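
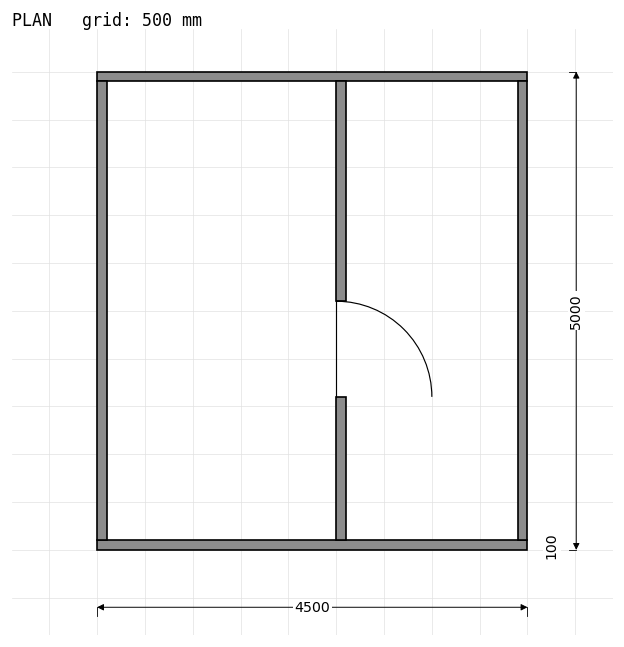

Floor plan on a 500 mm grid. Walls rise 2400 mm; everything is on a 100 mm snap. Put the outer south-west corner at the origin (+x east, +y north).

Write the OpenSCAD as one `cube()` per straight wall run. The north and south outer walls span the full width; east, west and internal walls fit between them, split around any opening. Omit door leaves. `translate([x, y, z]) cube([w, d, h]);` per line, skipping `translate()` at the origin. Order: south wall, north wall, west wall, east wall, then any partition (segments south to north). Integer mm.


cube([4500, 100, 2400]);
translate([0, 4900, 0]) cube([4500, 100, 2400]);
translate([0, 100, 0]) cube([100, 4800, 2400]);
translate([4400, 100, 0]) cube([100, 4800, 2400]);
translate([2500, 100, 0]) cube([100, 1500, 2400]);
translate([2500, 2600, 0]) cube([100, 2300, 2400]);


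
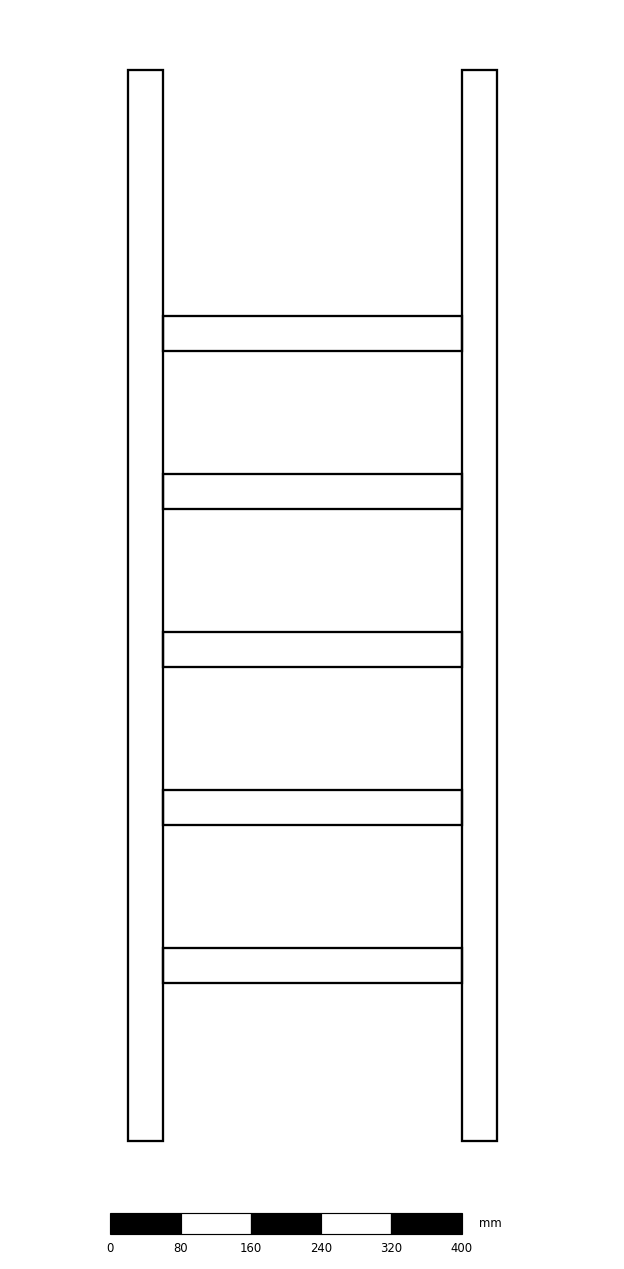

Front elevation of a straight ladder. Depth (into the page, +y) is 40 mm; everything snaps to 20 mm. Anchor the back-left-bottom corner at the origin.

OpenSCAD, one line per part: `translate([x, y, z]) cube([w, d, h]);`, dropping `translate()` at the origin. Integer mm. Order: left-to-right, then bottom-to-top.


cube([40, 40, 1220]);
translate([40, 0, 180]) cube([340, 40, 40]);
translate([40, 0, 360]) cube([340, 40, 40]);
translate([40, 0, 540]) cube([340, 40, 40]);
translate([40, 0, 720]) cube([340, 40, 40]);
translate([40, 0, 900]) cube([340, 40, 40]);
translate([380, 0, 0]) cube([40, 40, 1220]);


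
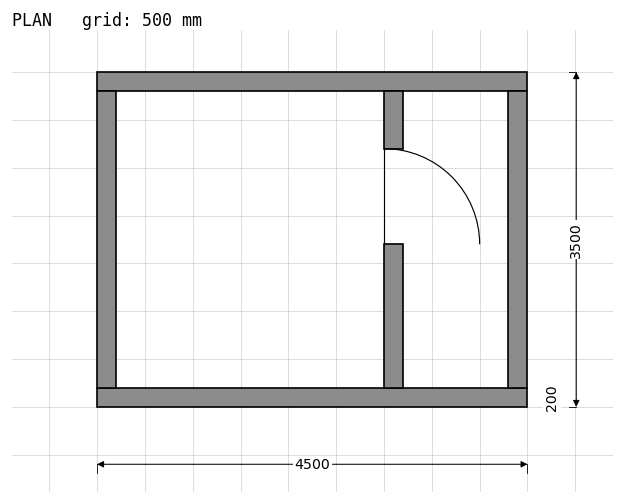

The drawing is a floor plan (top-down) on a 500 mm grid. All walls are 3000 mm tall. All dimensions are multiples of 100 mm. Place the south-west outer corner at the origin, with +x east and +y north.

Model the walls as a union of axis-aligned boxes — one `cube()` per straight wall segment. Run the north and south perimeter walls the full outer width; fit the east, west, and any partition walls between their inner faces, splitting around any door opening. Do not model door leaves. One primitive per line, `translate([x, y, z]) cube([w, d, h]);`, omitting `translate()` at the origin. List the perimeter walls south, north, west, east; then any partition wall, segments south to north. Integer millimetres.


cube([4500, 200, 3000]);
translate([0, 3300, 0]) cube([4500, 200, 3000]);
translate([0, 200, 0]) cube([200, 3100, 3000]);
translate([4300, 200, 0]) cube([200, 3100, 3000]);
translate([3000, 200, 0]) cube([200, 1500, 3000]);
translate([3000, 2700, 0]) cube([200, 600, 3000]);


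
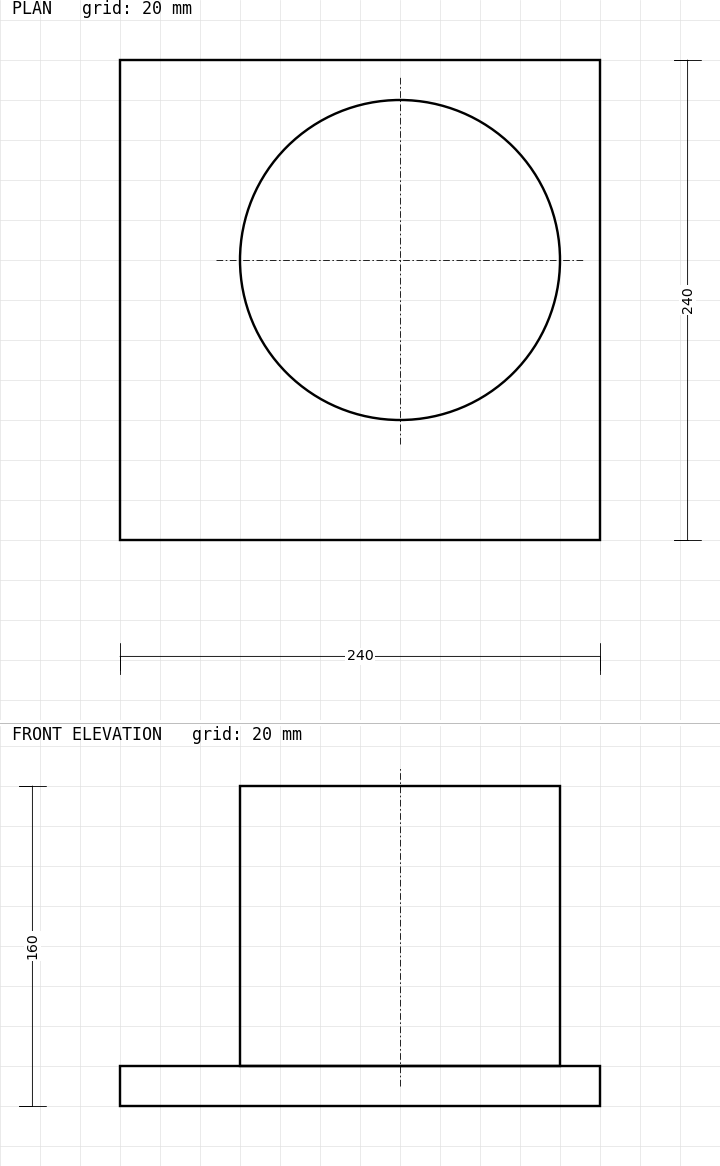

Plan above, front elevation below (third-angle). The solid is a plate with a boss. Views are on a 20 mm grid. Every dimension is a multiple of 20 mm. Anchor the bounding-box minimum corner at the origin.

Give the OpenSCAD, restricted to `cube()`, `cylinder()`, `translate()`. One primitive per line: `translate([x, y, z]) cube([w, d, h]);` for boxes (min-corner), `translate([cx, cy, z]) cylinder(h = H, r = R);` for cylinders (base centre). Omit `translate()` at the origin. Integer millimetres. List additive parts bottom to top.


cube([240, 240, 20]);
translate([140, 140, 20]) cylinder(h = 140, r = 80);


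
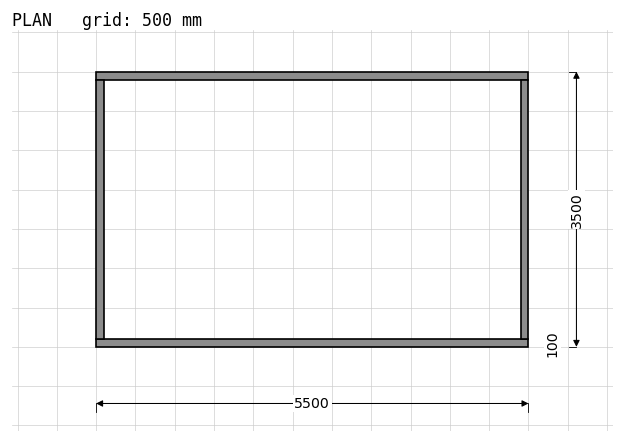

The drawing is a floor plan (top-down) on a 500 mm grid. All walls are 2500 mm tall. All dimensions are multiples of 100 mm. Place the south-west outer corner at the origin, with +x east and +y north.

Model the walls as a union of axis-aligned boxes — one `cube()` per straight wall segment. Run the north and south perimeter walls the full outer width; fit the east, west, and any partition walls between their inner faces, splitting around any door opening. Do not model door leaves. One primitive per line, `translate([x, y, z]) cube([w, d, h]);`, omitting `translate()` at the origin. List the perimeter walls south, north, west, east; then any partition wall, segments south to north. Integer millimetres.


cube([5500, 100, 2500]);
translate([0, 3400, 0]) cube([5500, 100, 2500]);
translate([0, 100, 0]) cube([100, 3300, 2500]);
translate([5400, 100, 0]) cube([100, 3300, 2500]);


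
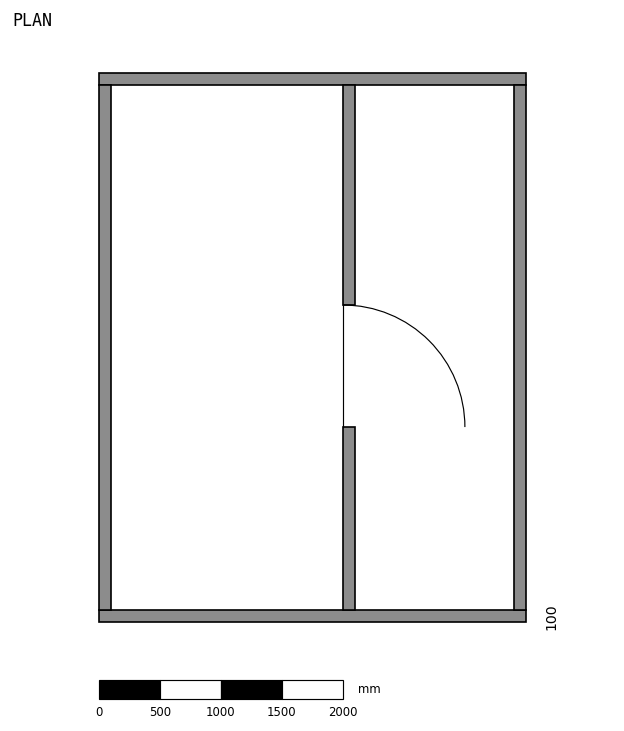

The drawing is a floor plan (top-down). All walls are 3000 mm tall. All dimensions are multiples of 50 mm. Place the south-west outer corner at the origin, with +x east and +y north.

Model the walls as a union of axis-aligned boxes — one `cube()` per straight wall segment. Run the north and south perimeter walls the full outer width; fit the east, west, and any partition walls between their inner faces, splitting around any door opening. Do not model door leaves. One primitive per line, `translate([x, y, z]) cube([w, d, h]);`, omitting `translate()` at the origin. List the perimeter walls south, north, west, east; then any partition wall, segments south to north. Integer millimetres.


cube([3500, 100, 3000]);
translate([0, 4400, 0]) cube([3500, 100, 3000]);
translate([0, 100, 0]) cube([100, 4300, 3000]);
translate([3400, 100, 0]) cube([100, 4300, 3000]);
translate([2000, 100, 0]) cube([100, 1500, 3000]);
translate([2000, 2600, 0]) cube([100, 1800, 3000]);


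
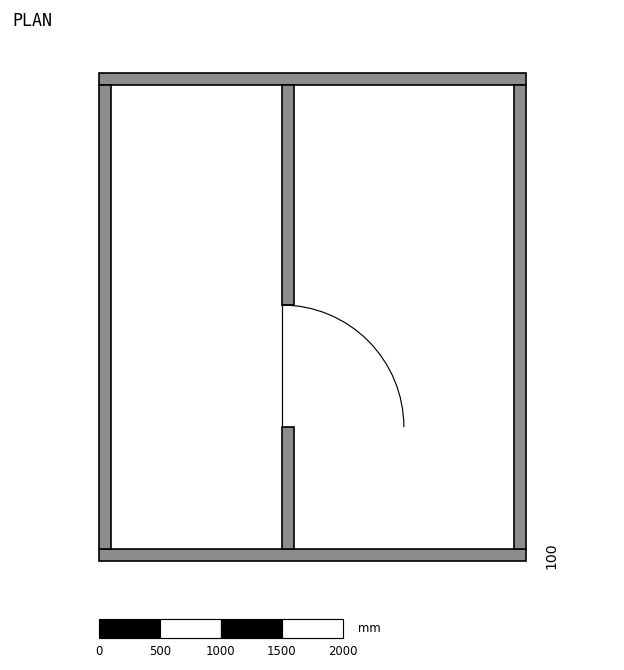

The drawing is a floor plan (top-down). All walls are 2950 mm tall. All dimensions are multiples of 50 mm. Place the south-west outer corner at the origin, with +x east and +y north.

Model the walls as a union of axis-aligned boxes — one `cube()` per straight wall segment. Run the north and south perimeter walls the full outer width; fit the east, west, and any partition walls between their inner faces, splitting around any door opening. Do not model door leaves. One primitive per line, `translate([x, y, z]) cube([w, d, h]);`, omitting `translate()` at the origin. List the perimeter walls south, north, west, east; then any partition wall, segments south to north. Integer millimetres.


cube([3500, 100, 2950]);
translate([0, 3900, 0]) cube([3500, 100, 2950]);
translate([0, 100, 0]) cube([100, 3800, 2950]);
translate([3400, 100, 0]) cube([100, 3800, 2950]);
translate([1500, 100, 0]) cube([100, 1000, 2950]);
translate([1500, 2100, 0]) cube([100, 1800, 2950]);


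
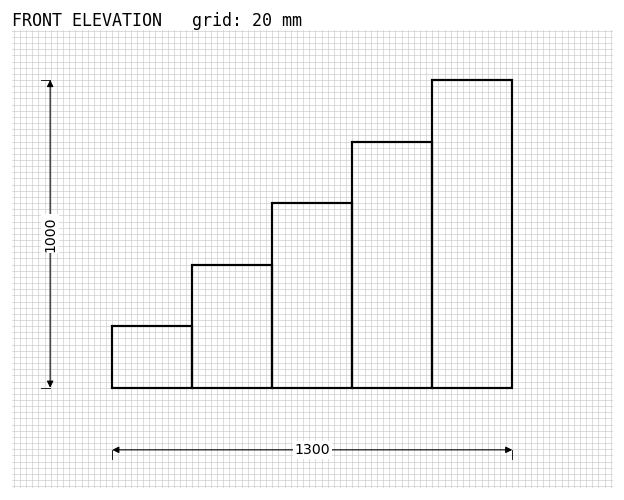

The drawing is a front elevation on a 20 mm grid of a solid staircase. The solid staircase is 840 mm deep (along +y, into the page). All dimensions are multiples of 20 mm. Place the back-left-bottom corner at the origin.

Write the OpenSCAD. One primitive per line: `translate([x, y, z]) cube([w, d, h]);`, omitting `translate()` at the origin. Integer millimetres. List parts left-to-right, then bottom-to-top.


cube([260, 840, 200]);
translate([260, 0, 0]) cube([260, 840, 400]);
translate([520, 0, 0]) cube([260, 840, 600]);
translate([780, 0, 0]) cube([260, 840, 800]);
translate([1040, 0, 0]) cube([260, 840, 1000]);


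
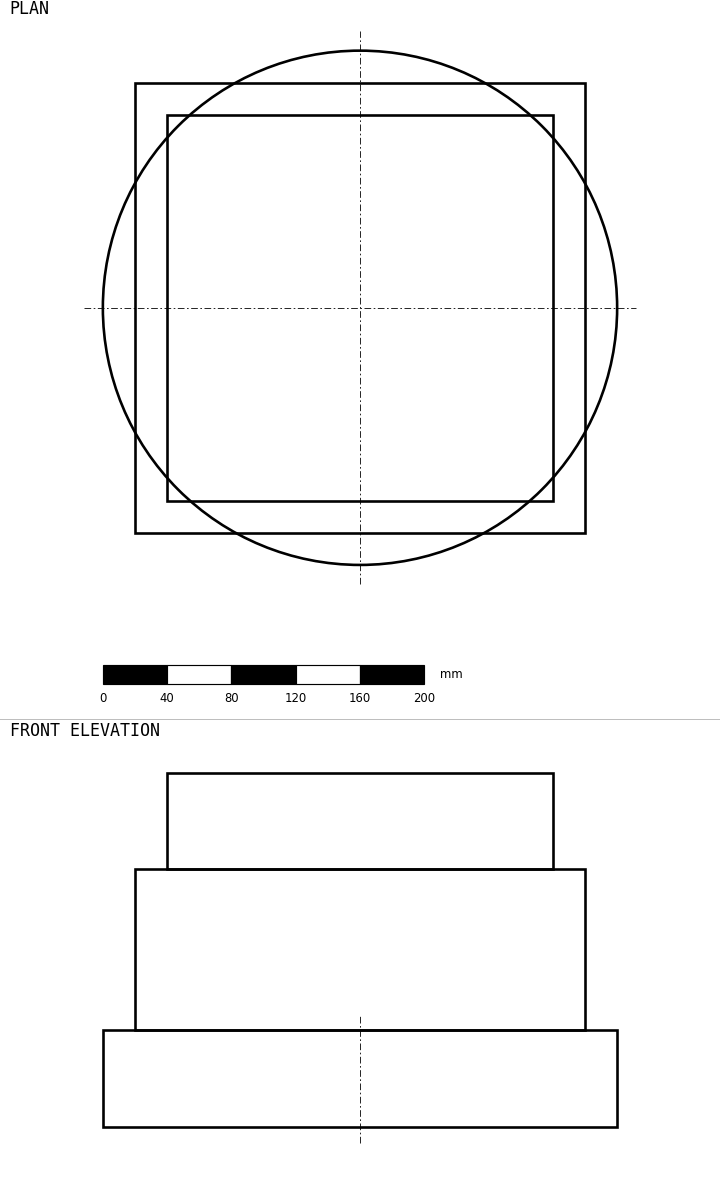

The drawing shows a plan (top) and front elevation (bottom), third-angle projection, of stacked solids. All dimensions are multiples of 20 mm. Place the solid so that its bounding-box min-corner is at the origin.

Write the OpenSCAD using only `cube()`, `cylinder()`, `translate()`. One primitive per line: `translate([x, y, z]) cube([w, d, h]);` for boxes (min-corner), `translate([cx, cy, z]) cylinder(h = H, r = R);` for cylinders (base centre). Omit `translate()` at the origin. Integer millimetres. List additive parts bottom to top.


translate([160, 160, 0]) cylinder(h = 60, r = 160);
translate([20, 20, 60]) cube([280, 280, 100]);
translate([40, 40, 160]) cube([240, 240, 60]);


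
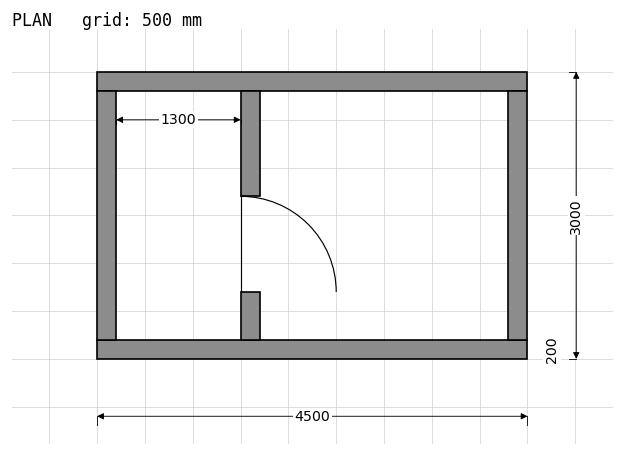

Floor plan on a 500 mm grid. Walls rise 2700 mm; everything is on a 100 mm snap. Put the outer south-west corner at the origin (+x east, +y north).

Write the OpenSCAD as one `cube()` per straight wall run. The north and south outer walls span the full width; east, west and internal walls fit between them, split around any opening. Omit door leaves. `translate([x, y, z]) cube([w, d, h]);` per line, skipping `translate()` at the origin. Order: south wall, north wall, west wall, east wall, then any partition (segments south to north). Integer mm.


cube([4500, 200, 2700]);
translate([0, 2800, 0]) cube([4500, 200, 2700]);
translate([0, 200, 0]) cube([200, 2600, 2700]);
translate([4300, 200, 0]) cube([200, 2600, 2700]);
translate([1500, 200, 0]) cube([200, 500, 2700]);
translate([1500, 1700, 0]) cube([200, 1100, 2700]);


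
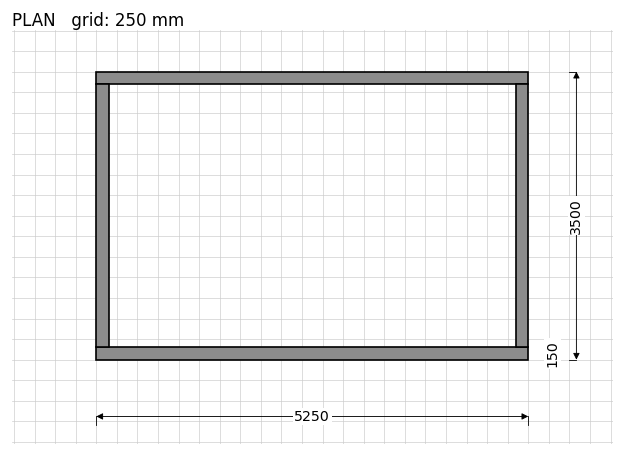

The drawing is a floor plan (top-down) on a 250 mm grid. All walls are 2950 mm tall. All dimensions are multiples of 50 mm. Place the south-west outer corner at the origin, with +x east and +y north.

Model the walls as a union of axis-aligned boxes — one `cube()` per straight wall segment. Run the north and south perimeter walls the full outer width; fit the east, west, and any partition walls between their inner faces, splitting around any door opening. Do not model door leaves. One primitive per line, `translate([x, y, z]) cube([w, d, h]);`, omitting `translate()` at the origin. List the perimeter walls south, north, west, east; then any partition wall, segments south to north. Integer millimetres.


cube([5250, 150, 2950]);
translate([0, 3350, 0]) cube([5250, 150, 2950]);
translate([0, 150, 0]) cube([150, 3200, 2950]);
translate([5100, 150, 0]) cube([150, 3200, 2950]);


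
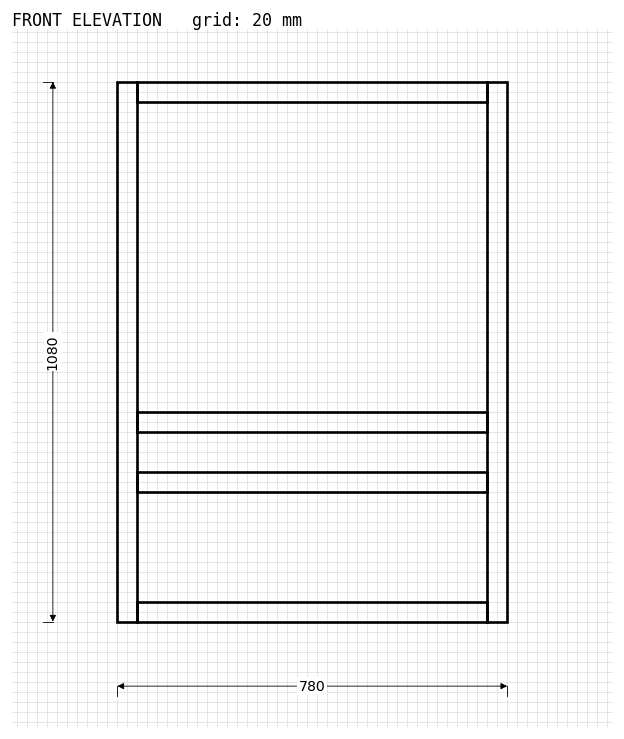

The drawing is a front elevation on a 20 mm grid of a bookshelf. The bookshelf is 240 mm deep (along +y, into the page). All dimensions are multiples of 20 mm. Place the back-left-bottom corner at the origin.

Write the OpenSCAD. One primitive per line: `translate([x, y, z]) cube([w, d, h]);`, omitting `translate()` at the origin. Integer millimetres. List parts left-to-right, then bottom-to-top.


cube([40, 240, 1080]);
translate([40, 0, 0]) cube([700, 240, 40]);
translate([40, 0, 260]) cube([700, 240, 40]);
translate([40, 0, 380]) cube([700, 240, 40]);
translate([40, 0, 1040]) cube([700, 240, 40]);
translate([740, 0, 0]) cube([40, 240, 1080]);


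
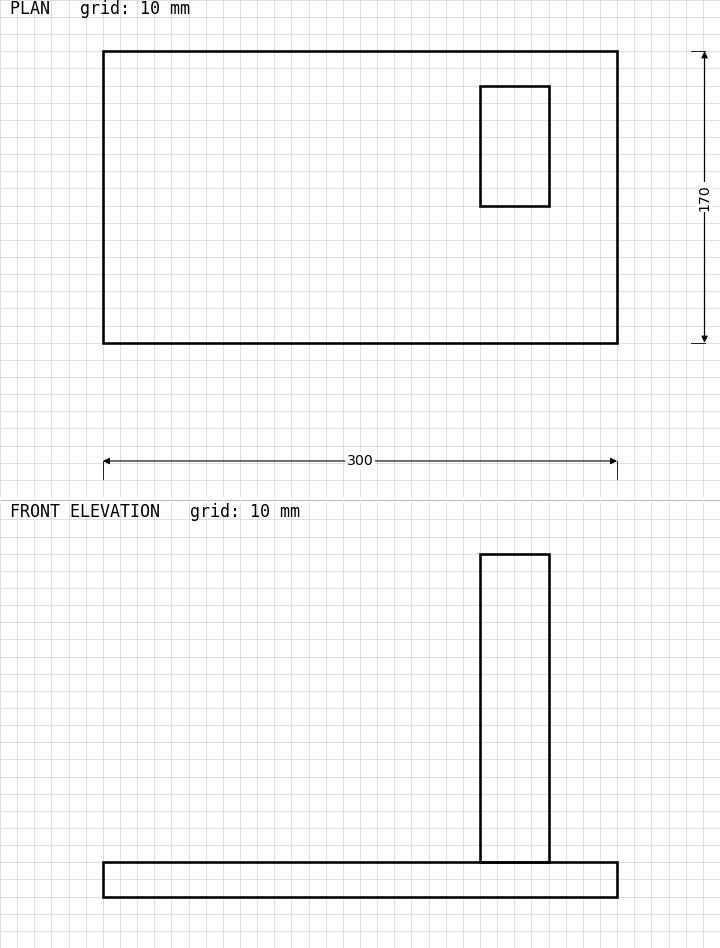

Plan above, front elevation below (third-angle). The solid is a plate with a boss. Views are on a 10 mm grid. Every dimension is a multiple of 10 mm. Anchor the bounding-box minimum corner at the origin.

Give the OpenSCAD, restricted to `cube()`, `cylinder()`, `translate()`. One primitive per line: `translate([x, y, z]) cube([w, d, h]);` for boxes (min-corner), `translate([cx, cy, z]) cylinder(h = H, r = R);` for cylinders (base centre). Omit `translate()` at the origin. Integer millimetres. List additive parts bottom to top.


cube([300, 170, 20]);
translate([220, 80, 20]) cube([40, 70, 180]);


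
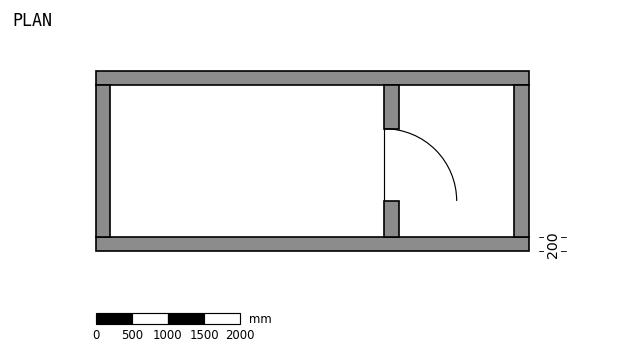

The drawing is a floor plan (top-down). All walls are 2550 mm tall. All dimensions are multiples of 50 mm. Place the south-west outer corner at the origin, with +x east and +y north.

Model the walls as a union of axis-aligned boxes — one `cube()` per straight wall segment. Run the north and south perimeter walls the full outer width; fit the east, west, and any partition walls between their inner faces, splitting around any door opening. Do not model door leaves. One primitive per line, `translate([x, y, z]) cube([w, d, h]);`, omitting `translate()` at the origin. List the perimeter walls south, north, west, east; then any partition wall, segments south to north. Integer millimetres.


cube([6000, 200, 2550]);
translate([0, 2300, 0]) cube([6000, 200, 2550]);
translate([0, 200, 0]) cube([200, 2100, 2550]);
translate([5800, 200, 0]) cube([200, 2100, 2550]);
translate([4000, 200, 0]) cube([200, 500, 2550]);
translate([4000, 1700, 0]) cube([200, 600, 2550]);


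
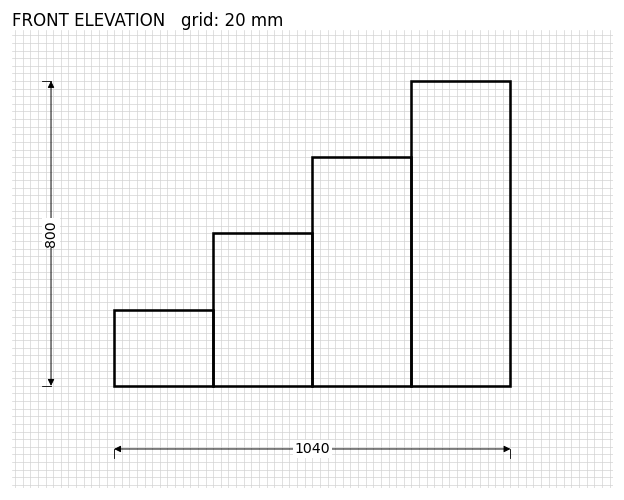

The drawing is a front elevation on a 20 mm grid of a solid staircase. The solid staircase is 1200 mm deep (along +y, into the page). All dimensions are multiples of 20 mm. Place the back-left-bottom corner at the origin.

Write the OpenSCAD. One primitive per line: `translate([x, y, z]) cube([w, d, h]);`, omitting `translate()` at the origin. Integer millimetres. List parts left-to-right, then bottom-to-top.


cube([260, 1200, 200]);
translate([260, 0, 0]) cube([260, 1200, 400]);
translate([520, 0, 0]) cube([260, 1200, 600]);
translate([780, 0, 0]) cube([260, 1200, 800]);


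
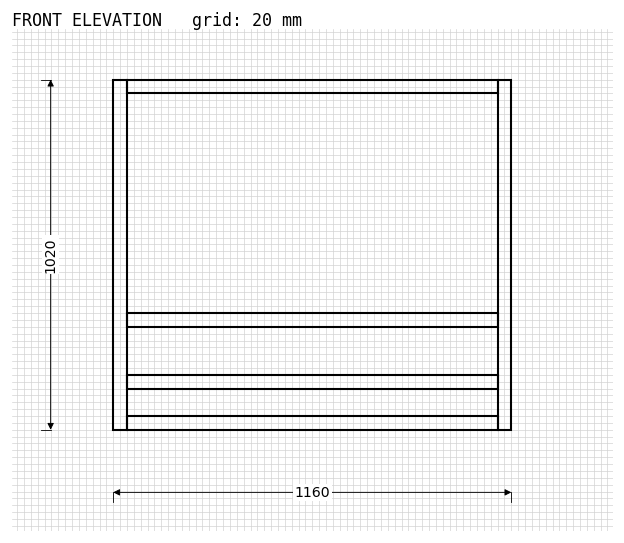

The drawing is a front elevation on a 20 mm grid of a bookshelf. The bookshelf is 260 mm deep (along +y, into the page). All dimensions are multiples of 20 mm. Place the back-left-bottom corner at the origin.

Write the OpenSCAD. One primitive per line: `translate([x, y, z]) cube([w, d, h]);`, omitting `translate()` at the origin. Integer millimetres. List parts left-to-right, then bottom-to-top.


cube([40, 260, 1020]);
translate([40, 0, 0]) cube([1080, 260, 40]);
translate([40, 0, 120]) cube([1080, 260, 40]);
translate([40, 0, 300]) cube([1080, 260, 40]);
translate([40, 0, 980]) cube([1080, 260, 40]);
translate([1120, 0, 0]) cube([40, 260, 1020]);


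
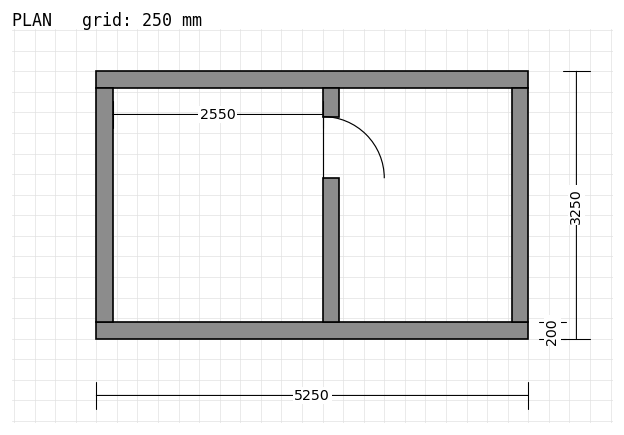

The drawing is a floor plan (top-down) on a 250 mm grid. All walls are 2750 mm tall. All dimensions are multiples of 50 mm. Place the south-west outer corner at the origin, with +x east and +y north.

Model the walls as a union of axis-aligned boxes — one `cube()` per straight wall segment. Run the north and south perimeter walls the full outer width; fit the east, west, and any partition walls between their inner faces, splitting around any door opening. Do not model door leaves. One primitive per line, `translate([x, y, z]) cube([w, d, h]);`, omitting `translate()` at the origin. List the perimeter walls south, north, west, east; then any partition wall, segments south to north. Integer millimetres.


cube([5250, 200, 2750]);
translate([0, 3050, 0]) cube([5250, 200, 2750]);
translate([0, 200, 0]) cube([200, 2850, 2750]);
translate([5050, 200, 0]) cube([200, 2850, 2750]);
translate([2750, 200, 0]) cube([200, 1750, 2750]);
translate([2750, 2700, 0]) cube([200, 350, 2750]);


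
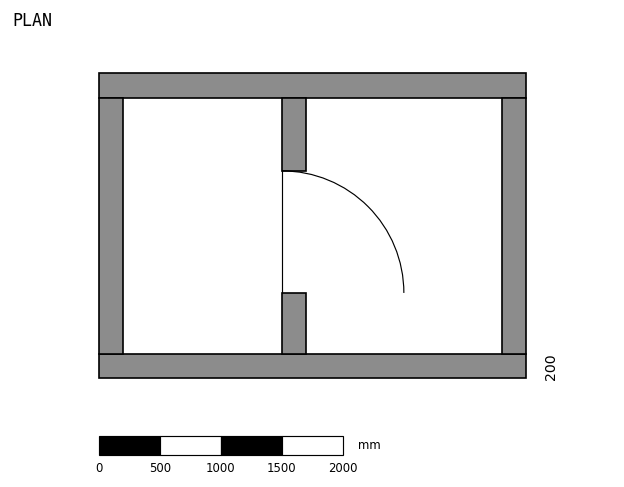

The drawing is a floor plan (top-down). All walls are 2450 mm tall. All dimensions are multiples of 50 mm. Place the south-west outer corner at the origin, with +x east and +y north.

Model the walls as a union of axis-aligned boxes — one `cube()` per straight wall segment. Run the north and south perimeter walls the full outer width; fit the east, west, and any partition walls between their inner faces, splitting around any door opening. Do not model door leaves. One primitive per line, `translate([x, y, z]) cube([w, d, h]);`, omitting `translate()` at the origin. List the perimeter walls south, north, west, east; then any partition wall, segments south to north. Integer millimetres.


cube([3500, 200, 2450]);
translate([0, 2300, 0]) cube([3500, 200, 2450]);
translate([0, 200, 0]) cube([200, 2100, 2450]);
translate([3300, 200, 0]) cube([200, 2100, 2450]);
translate([1500, 200, 0]) cube([200, 500, 2450]);
translate([1500, 1700, 0]) cube([200, 600, 2450]);


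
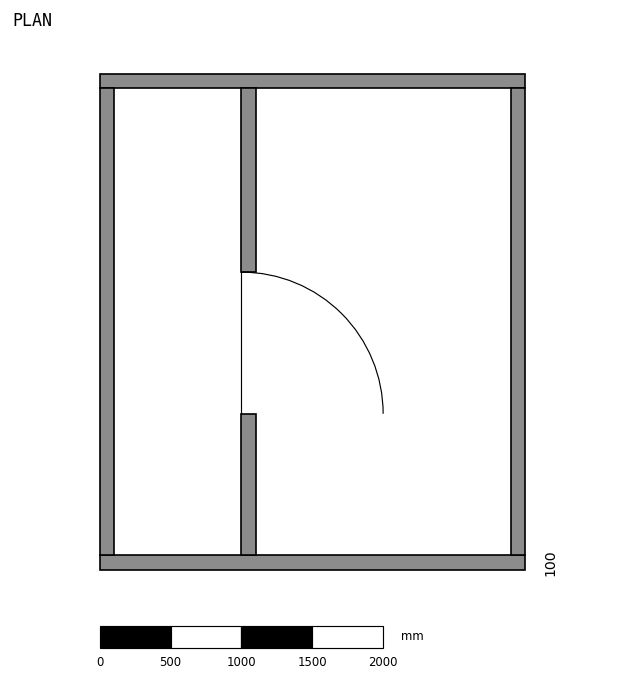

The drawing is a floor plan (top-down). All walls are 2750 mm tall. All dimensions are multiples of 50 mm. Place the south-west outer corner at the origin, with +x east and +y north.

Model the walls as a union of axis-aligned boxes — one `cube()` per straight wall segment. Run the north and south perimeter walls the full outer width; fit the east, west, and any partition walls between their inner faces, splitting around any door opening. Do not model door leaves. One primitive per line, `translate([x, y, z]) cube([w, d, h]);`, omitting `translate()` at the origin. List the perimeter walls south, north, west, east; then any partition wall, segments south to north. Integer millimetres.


cube([3000, 100, 2750]);
translate([0, 3400, 0]) cube([3000, 100, 2750]);
translate([0, 100, 0]) cube([100, 3300, 2750]);
translate([2900, 100, 0]) cube([100, 3300, 2750]);
translate([1000, 100, 0]) cube([100, 1000, 2750]);
translate([1000, 2100, 0]) cube([100, 1300, 2750]);


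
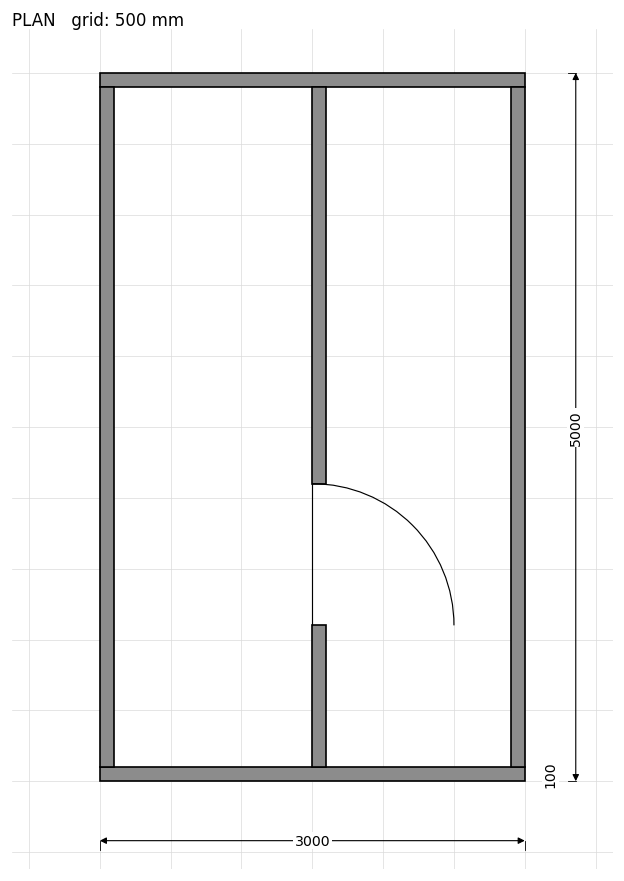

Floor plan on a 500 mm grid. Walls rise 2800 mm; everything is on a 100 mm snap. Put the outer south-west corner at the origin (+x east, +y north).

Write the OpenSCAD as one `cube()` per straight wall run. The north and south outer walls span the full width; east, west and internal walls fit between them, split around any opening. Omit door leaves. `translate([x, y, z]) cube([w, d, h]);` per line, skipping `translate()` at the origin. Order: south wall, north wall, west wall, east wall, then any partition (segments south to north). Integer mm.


cube([3000, 100, 2800]);
translate([0, 4900, 0]) cube([3000, 100, 2800]);
translate([0, 100, 0]) cube([100, 4800, 2800]);
translate([2900, 100, 0]) cube([100, 4800, 2800]);
translate([1500, 100, 0]) cube([100, 1000, 2800]);
translate([1500, 2100, 0]) cube([100, 2800, 2800]);


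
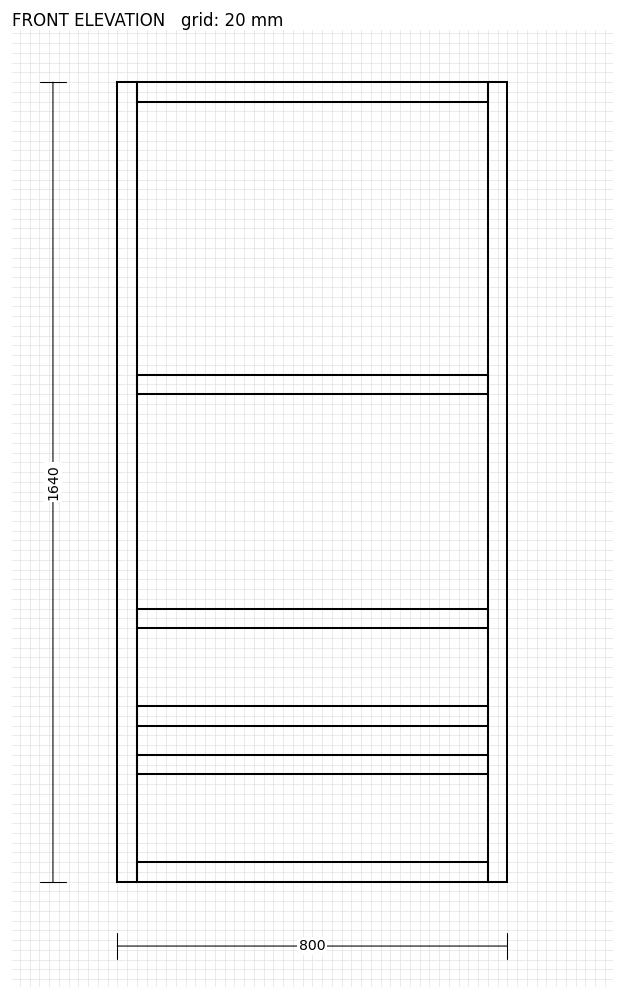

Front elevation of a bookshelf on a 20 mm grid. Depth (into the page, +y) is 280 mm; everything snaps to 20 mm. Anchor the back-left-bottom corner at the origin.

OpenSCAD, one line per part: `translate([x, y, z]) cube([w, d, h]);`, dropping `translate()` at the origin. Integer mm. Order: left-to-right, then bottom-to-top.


cube([40, 280, 1640]);
translate([40, 0, 0]) cube([720, 280, 40]);
translate([40, 0, 220]) cube([720, 280, 40]);
translate([40, 0, 320]) cube([720, 280, 40]);
translate([40, 0, 520]) cube([720, 280, 40]);
translate([40, 0, 1000]) cube([720, 280, 40]);
translate([40, 0, 1600]) cube([720, 280, 40]);
translate([760, 0, 0]) cube([40, 280, 1640]);


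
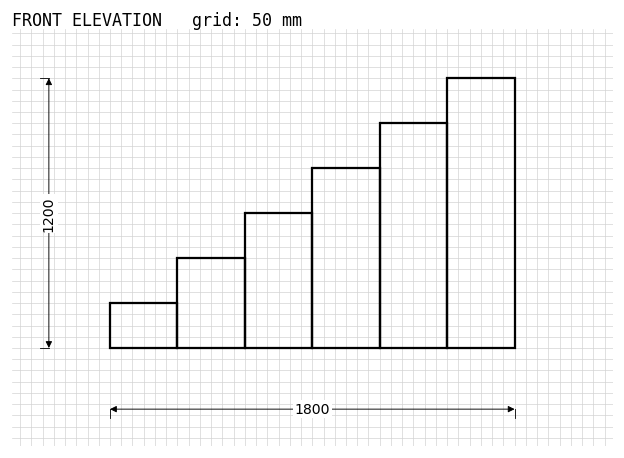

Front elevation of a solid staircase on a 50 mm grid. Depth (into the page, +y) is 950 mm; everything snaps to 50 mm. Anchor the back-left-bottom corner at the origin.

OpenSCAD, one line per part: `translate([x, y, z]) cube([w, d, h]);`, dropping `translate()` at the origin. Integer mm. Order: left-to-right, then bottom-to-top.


cube([300, 950, 200]);
translate([300, 0, 0]) cube([300, 950, 400]);
translate([600, 0, 0]) cube([300, 950, 600]);
translate([900, 0, 0]) cube([300, 950, 800]);
translate([1200, 0, 0]) cube([300, 950, 1000]);
translate([1500, 0, 0]) cube([300, 950, 1200]);


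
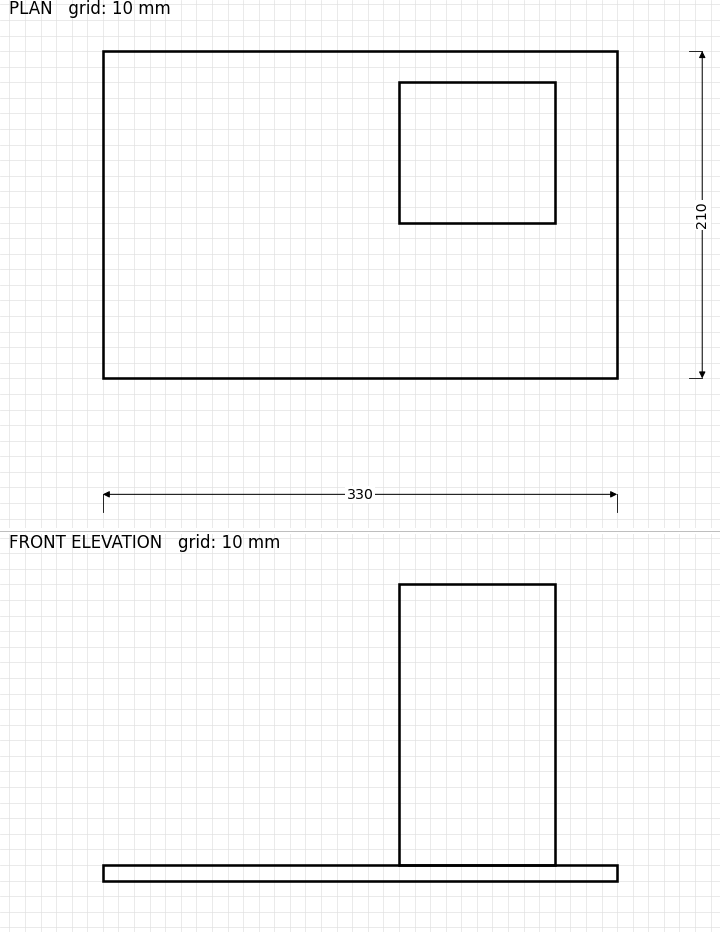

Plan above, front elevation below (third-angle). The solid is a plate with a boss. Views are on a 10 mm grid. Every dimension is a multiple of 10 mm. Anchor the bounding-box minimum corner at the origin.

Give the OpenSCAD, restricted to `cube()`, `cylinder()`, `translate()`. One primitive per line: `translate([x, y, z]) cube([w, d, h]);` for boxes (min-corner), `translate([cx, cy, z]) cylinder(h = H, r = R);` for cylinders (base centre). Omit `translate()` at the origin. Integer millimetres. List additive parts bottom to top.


cube([330, 210, 10]);
translate([190, 100, 10]) cube([100, 90, 180]);


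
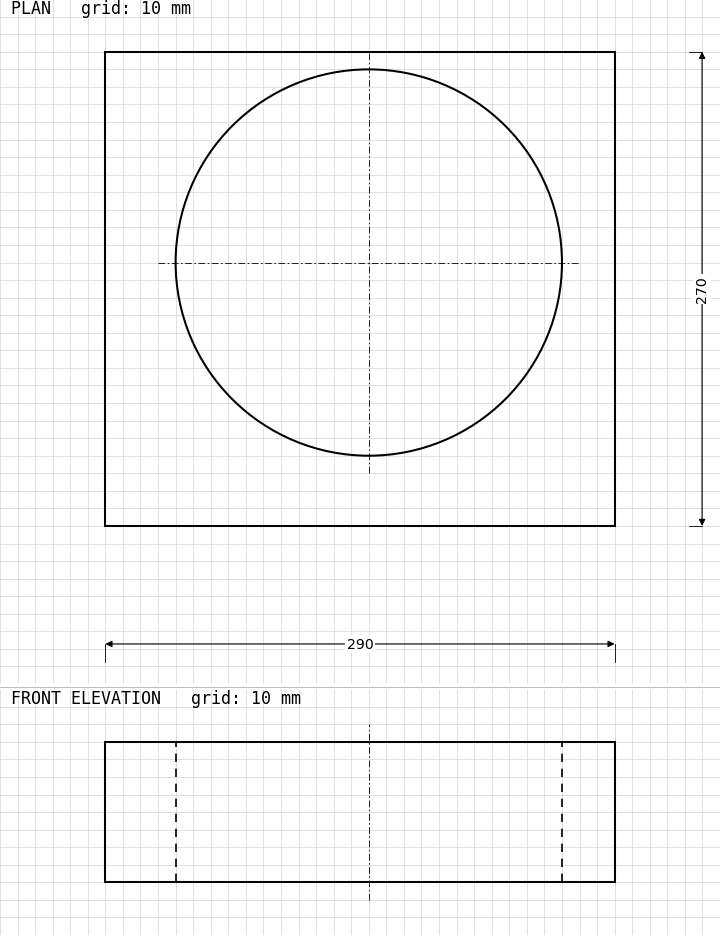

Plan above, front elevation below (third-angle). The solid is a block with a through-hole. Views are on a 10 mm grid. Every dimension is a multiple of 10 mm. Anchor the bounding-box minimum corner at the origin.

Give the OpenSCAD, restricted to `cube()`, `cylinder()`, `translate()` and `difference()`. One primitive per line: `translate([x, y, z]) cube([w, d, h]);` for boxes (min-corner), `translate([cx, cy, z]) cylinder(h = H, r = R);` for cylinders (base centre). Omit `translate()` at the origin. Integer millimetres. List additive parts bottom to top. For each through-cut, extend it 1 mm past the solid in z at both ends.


difference() {
  cube([290, 270, 80]);
  translate([150, 150, -1]) cylinder(h = 82, r = 110);
}


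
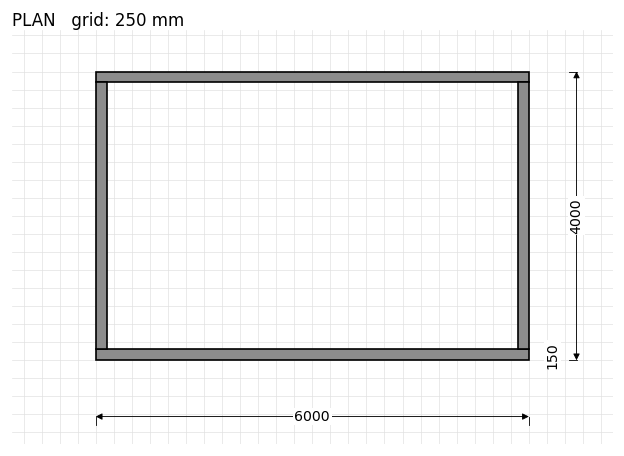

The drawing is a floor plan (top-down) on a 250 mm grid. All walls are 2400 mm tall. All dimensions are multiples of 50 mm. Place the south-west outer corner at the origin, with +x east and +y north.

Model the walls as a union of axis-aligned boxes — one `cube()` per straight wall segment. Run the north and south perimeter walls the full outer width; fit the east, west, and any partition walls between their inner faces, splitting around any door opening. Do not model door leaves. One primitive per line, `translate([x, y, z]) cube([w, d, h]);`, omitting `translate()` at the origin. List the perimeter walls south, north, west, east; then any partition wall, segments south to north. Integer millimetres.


cube([6000, 150, 2400]);
translate([0, 3850, 0]) cube([6000, 150, 2400]);
translate([0, 150, 0]) cube([150, 3700, 2400]);
translate([5850, 150, 0]) cube([150, 3700, 2400]);


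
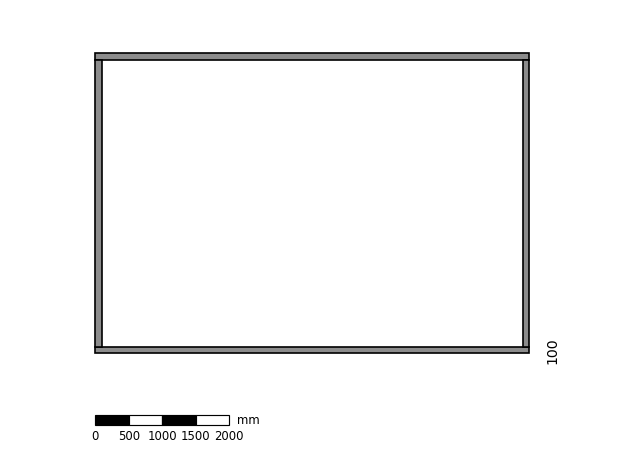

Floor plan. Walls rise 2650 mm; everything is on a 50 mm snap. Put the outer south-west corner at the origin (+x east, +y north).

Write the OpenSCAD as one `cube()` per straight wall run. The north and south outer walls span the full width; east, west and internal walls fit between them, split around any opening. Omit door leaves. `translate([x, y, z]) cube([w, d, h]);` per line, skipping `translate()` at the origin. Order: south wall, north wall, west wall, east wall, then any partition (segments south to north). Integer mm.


cube([6500, 100, 2650]);
translate([0, 4400, 0]) cube([6500, 100, 2650]);
translate([0, 100, 0]) cube([100, 4300, 2650]);
translate([6400, 100, 0]) cube([100, 4300, 2650]);


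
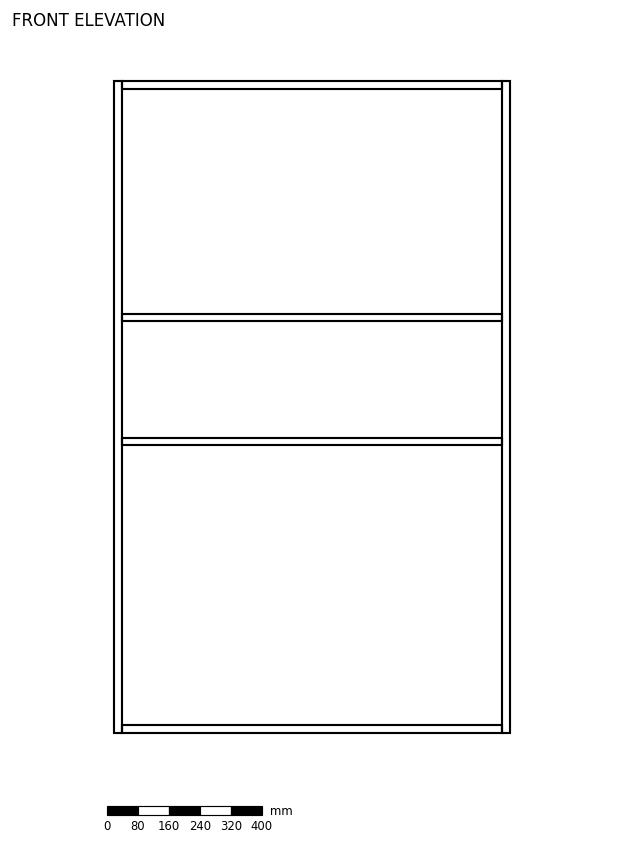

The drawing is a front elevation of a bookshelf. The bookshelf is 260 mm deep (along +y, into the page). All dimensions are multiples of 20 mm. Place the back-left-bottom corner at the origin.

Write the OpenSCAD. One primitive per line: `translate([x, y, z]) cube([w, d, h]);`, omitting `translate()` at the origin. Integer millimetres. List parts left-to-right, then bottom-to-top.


cube([20, 260, 1680]);
translate([20, 0, 0]) cube([980, 260, 20]);
translate([20, 0, 740]) cube([980, 260, 20]);
translate([20, 0, 1060]) cube([980, 260, 20]);
translate([20, 0, 1660]) cube([980, 260, 20]);
translate([1000, 0, 0]) cube([20, 260, 1680]);


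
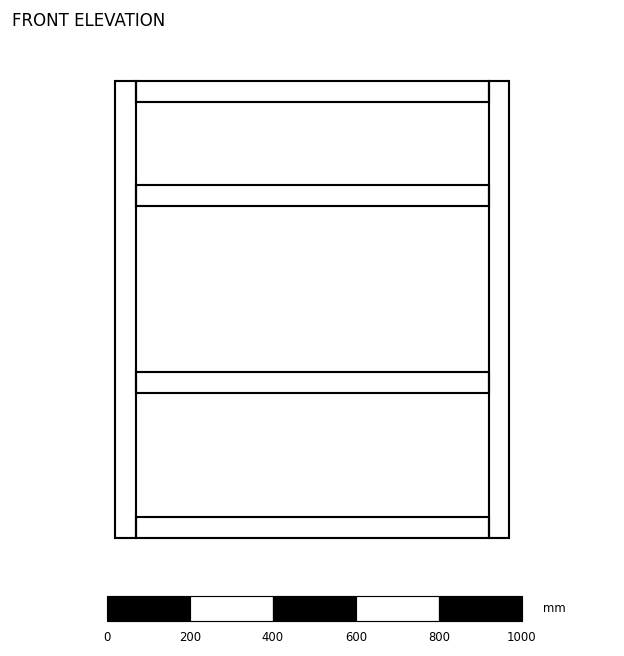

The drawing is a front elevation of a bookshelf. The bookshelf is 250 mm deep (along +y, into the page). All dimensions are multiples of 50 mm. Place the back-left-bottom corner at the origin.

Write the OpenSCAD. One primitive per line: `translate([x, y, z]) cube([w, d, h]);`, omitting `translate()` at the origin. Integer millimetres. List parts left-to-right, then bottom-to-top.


cube([50, 250, 1100]);
translate([50, 0, 0]) cube([850, 250, 50]);
translate([50, 0, 350]) cube([850, 250, 50]);
translate([50, 0, 800]) cube([850, 250, 50]);
translate([50, 0, 1050]) cube([850, 250, 50]);
translate([900, 0, 0]) cube([50, 250, 1100]);


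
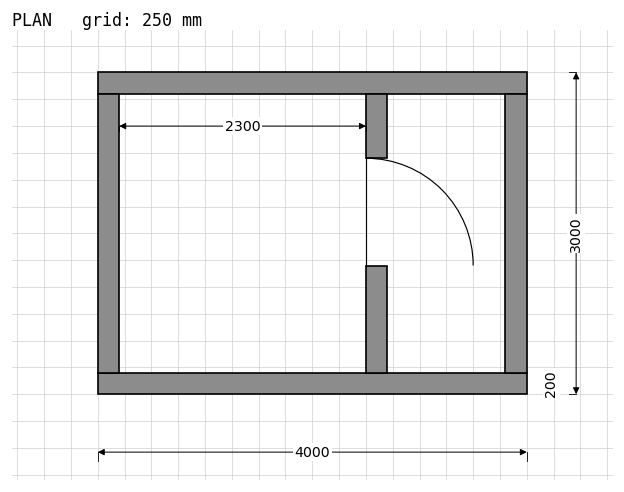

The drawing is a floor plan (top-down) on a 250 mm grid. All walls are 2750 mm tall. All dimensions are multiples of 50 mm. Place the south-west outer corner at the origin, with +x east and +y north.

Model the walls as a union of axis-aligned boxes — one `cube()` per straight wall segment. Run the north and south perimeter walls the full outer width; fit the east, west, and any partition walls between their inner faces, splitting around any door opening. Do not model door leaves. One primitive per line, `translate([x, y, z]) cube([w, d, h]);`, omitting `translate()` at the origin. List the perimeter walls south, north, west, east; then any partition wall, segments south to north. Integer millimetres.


cube([4000, 200, 2750]);
translate([0, 2800, 0]) cube([4000, 200, 2750]);
translate([0, 200, 0]) cube([200, 2600, 2750]);
translate([3800, 200, 0]) cube([200, 2600, 2750]);
translate([2500, 200, 0]) cube([200, 1000, 2750]);
translate([2500, 2200, 0]) cube([200, 600, 2750]);


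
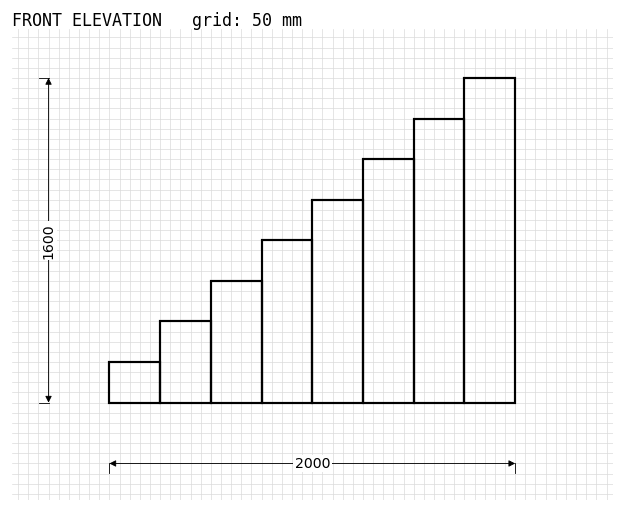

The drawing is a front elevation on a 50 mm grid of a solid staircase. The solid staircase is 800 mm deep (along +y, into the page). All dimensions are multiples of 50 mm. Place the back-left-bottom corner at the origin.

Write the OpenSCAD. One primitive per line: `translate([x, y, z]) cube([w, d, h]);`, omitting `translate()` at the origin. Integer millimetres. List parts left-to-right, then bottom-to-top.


cube([250, 800, 200]);
translate([250, 0, 0]) cube([250, 800, 400]);
translate([500, 0, 0]) cube([250, 800, 600]);
translate([750, 0, 0]) cube([250, 800, 800]);
translate([1000, 0, 0]) cube([250, 800, 1000]);
translate([1250, 0, 0]) cube([250, 800, 1200]);
translate([1500, 0, 0]) cube([250, 800, 1400]);
translate([1750, 0, 0]) cube([250, 800, 1600]);


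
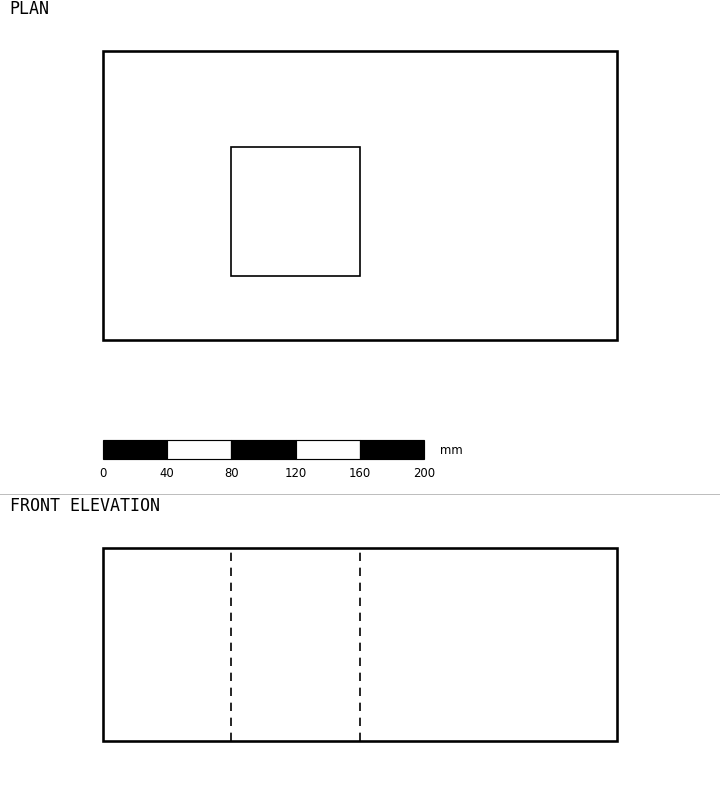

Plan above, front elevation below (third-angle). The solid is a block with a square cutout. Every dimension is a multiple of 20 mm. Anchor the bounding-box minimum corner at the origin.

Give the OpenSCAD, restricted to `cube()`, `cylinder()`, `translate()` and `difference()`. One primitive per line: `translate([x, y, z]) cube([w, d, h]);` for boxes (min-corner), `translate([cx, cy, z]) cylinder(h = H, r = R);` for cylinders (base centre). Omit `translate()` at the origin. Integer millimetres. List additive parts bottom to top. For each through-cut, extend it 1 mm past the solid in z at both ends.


difference() {
  cube([320, 180, 120]);
  translate([80, 40, -1]) cube([80, 80, 122]);
}


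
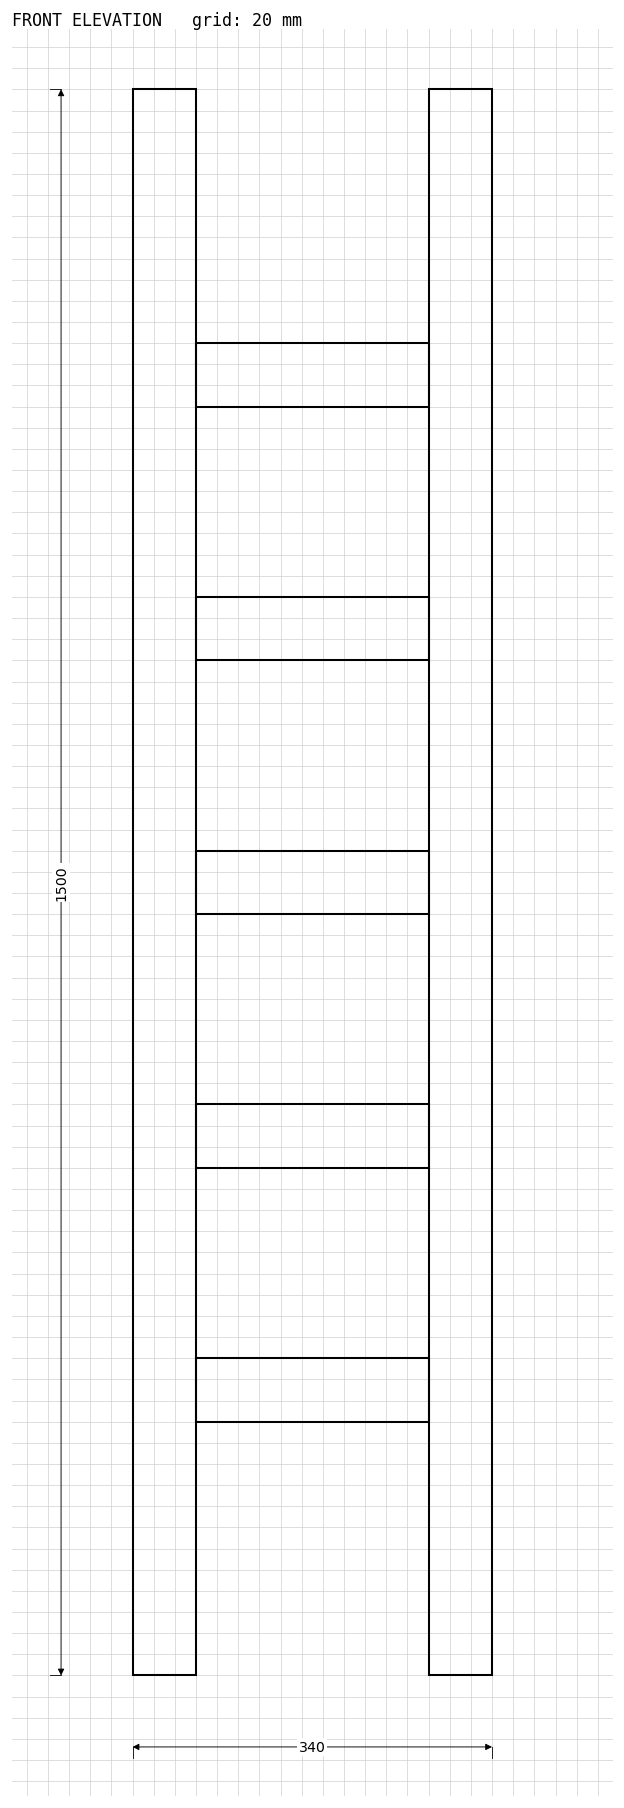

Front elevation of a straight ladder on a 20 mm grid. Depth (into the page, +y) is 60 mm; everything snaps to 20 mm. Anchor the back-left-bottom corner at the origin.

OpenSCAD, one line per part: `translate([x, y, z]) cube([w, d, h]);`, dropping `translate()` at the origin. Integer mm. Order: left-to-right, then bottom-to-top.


cube([60, 60, 1500]);
translate([60, 0, 240]) cube([220, 60, 60]);
translate([60, 0, 480]) cube([220, 60, 60]);
translate([60, 0, 720]) cube([220, 60, 60]);
translate([60, 0, 960]) cube([220, 60, 60]);
translate([60, 0, 1200]) cube([220, 60, 60]);
translate([280, 0, 0]) cube([60, 60, 1500]);


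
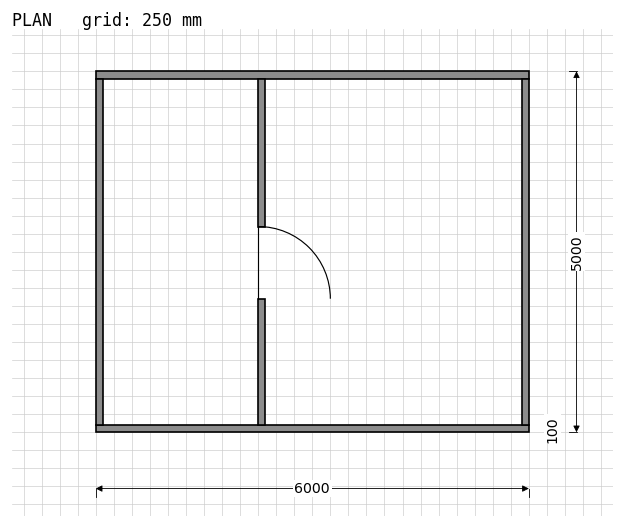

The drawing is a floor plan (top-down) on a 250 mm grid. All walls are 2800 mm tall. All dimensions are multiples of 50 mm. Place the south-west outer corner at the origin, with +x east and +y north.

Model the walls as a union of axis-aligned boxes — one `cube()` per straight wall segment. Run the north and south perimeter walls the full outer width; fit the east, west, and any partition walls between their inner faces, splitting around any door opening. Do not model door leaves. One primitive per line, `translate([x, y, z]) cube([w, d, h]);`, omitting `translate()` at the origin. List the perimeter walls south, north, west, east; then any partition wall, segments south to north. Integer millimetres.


cube([6000, 100, 2800]);
translate([0, 4900, 0]) cube([6000, 100, 2800]);
translate([0, 100, 0]) cube([100, 4800, 2800]);
translate([5900, 100, 0]) cube([100, 4800, 2800]);
translate([2250, 100, 0]) cube([100, 1750, 2800]);
translate([2250, 2850, 0]) cube([100, 2050, 2800]);


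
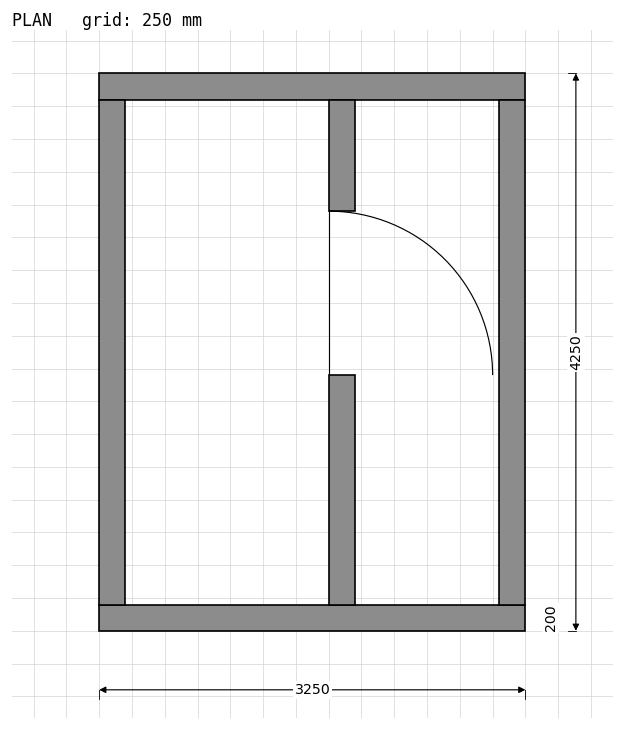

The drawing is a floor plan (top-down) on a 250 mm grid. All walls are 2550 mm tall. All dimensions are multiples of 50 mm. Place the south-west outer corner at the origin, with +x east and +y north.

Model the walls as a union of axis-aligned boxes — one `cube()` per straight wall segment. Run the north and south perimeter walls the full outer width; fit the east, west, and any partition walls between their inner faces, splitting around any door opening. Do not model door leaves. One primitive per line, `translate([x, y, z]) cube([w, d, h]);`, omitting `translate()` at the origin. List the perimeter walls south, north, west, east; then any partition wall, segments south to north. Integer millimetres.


cube([3250, 200, 2550]);
translate([0, 4050, 0]) cube([3250, 200, 2550]);
translate([0, 200, 0]) cube([200, 3850, 2550]);
translate([3050, 200, 0]) cube([200, 3850, 2550]);
translate([1750, 200, 0]) cube([200, 1750, 2550]);
translate([1750, 3200, 0]) cube([200, 850, 2550]);


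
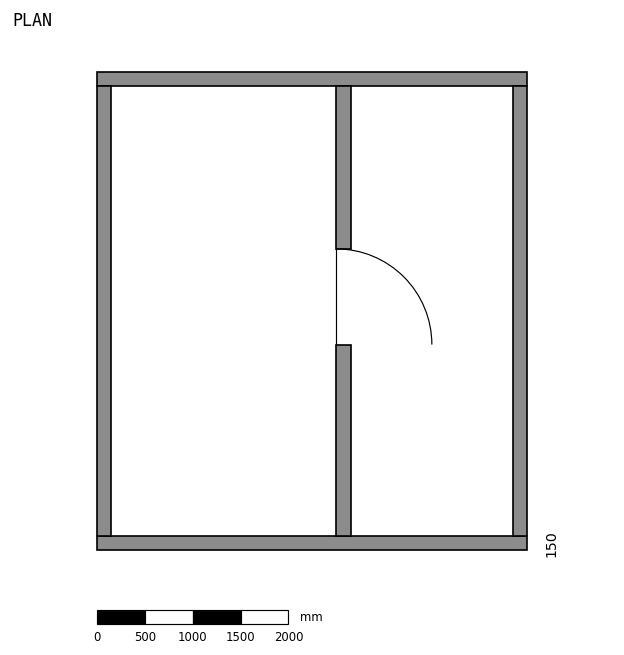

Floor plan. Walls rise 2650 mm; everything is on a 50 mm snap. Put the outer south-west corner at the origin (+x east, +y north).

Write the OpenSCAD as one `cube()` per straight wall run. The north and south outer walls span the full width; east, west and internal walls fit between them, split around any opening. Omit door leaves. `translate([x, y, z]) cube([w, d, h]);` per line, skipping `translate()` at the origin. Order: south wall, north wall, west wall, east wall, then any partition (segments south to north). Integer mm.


cube([4500, 150, 2650]);
translate([0, 4850, 0]) cube([4500, 150, 2650]);
translate([0, 150, 0]) cube([150, 4700, 2650]);
translate([4350, 150, 0]) cube([150, 4700, 2650]);
translate([2500, 150, 0]) cube([150, 2000, 2650]);
translate([2500, 3150, 0]) cube([150, 1700, 2650]);


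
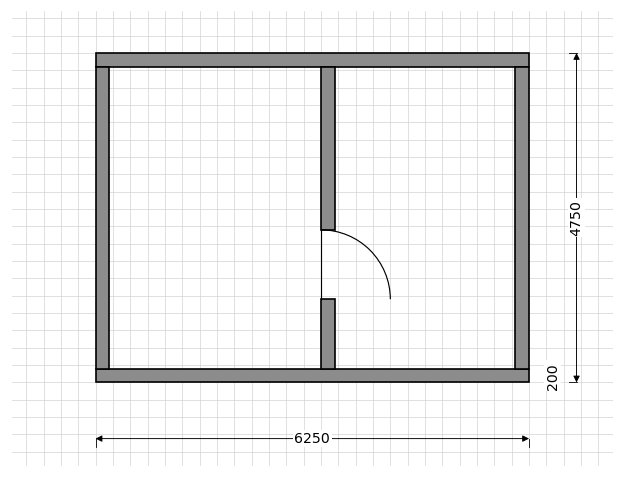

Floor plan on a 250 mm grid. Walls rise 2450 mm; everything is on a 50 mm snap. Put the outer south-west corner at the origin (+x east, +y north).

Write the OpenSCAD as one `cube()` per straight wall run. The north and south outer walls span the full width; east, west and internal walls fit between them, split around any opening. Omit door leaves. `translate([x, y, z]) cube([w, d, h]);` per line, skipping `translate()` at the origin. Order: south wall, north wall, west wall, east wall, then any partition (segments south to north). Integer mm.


cube([6250, 200, 2450]);
translate([0, 4550, 0]) cube([6250, 200, 2450]);
translate([0, 200, 0]) cube([200, 4350, 2450]);
translate([6050, 200, 0]) cube([200, 4350, 2450]);
translate([3250, 200, 0]) cube([200, 1000, 2450]);
translate([3250, 2200, 0]) cube([200, 2350, 2450]);


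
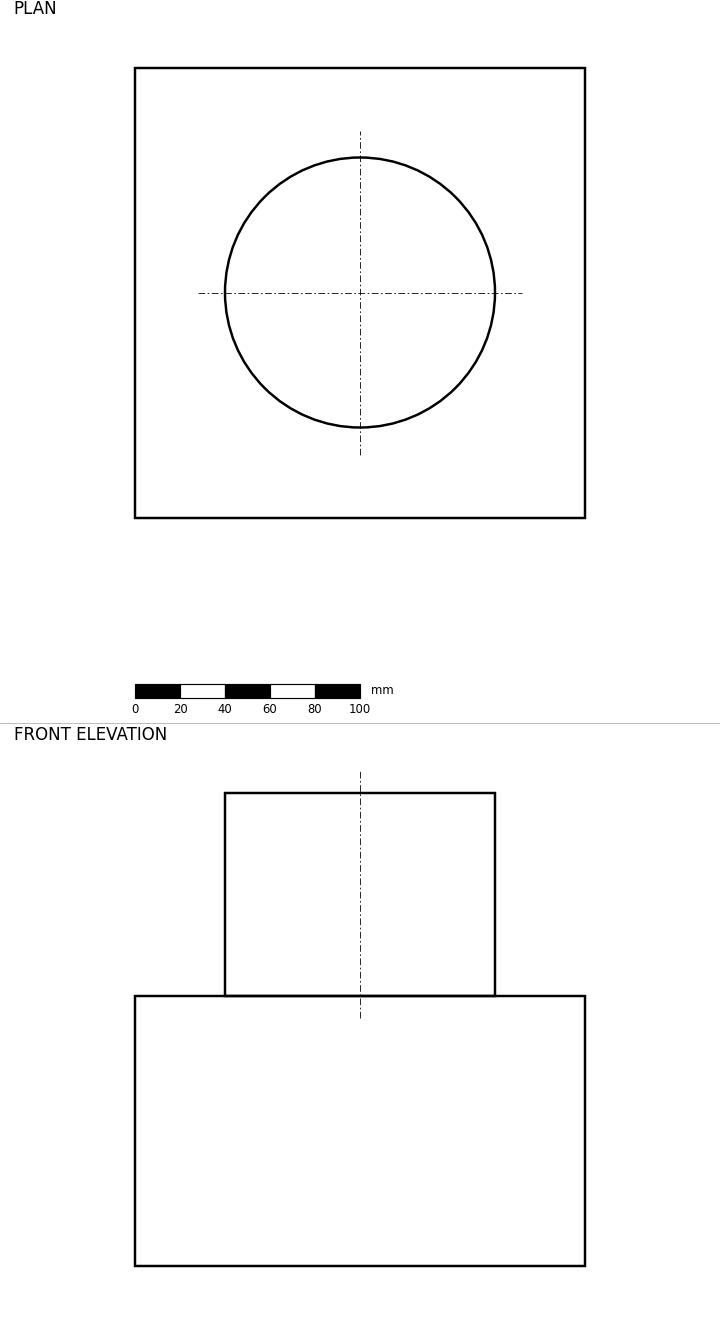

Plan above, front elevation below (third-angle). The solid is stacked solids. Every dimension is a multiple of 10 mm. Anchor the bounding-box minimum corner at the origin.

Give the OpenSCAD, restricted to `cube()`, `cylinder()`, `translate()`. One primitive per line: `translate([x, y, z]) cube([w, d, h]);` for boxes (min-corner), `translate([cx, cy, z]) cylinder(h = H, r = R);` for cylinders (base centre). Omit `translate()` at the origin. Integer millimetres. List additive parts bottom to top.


cube([200, 200, 120]);
translate([100, 100, 120]) cylinder(h = 90, r = 60);


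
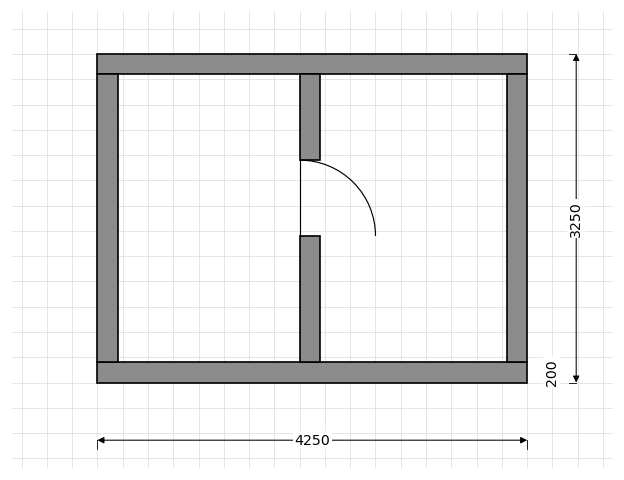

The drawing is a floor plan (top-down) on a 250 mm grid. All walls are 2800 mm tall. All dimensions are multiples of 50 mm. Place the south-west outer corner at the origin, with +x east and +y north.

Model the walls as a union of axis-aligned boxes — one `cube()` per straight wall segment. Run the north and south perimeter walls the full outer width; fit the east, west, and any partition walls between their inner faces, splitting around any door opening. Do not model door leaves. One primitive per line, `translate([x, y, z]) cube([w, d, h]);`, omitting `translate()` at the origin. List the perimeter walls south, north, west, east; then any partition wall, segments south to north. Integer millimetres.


cube([4250, 200, 2800]);
translate([0, 3050, 0]) cube([4250, 200, 2800]);
translate([0, 200, 0]) cube([200, 2850, 2800]);
translate([4050, 200, 0]) cube([200, 2850, 2800]);
translate([2000, 200, 0]) cube([200, 1250, 2800]);
translate([2000, 2200, 0]) cube([200, 850, 2800]);


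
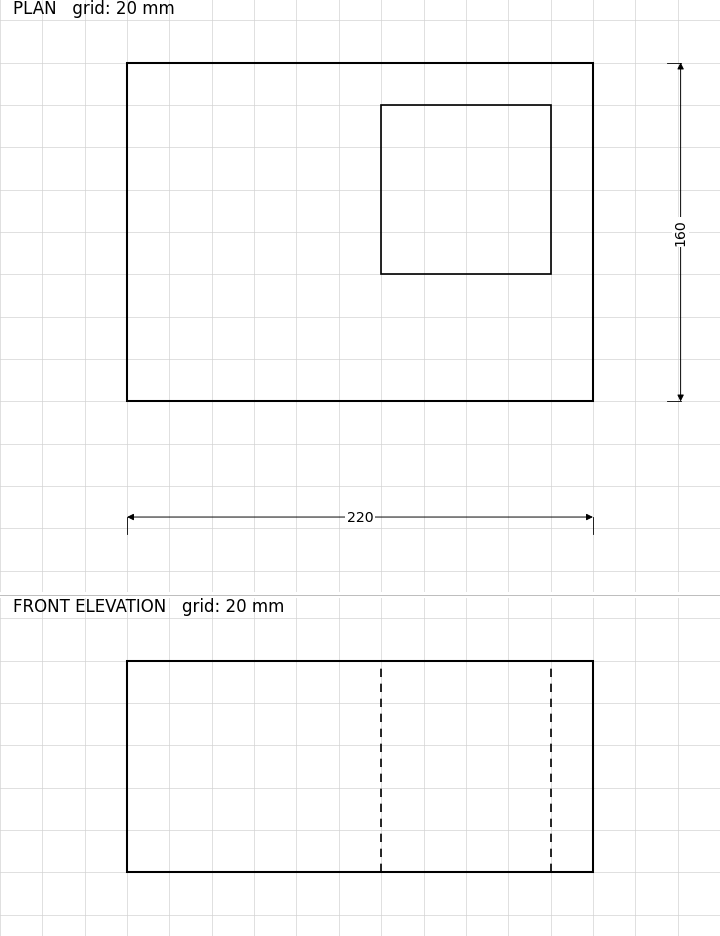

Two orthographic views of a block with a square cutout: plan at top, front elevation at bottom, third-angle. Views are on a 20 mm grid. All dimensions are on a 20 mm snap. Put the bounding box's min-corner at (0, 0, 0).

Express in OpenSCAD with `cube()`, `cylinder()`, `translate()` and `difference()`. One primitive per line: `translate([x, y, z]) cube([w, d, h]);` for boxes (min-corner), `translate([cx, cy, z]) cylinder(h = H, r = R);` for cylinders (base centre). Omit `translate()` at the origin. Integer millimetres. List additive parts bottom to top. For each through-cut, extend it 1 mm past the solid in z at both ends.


difference() {
  cube([220, 160, 100]);
  translate([120, 60, -1]) cube([80, 80, 102]);
}


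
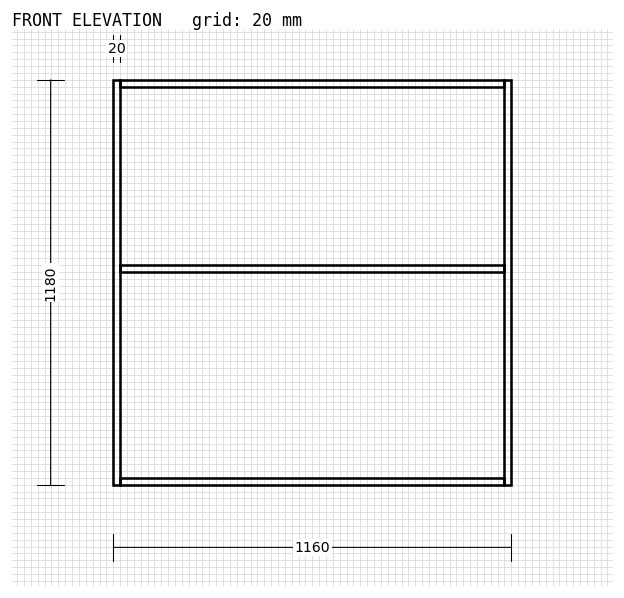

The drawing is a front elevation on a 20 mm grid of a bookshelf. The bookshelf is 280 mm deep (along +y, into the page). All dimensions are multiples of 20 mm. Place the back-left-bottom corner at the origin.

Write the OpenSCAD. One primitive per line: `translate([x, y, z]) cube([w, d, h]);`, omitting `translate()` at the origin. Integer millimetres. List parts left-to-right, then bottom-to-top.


cube([20, 280, 1180]);
translate([20, 0, 0]) cube([1120, 280, 20]);
translate([20, 0, 620]) cube([1120, 280, 20]);
translate([20, 0, 1160]) cube([1120, 280, 20]);
translate([1140, 0, 0]) cube([20, 280, 1180]);


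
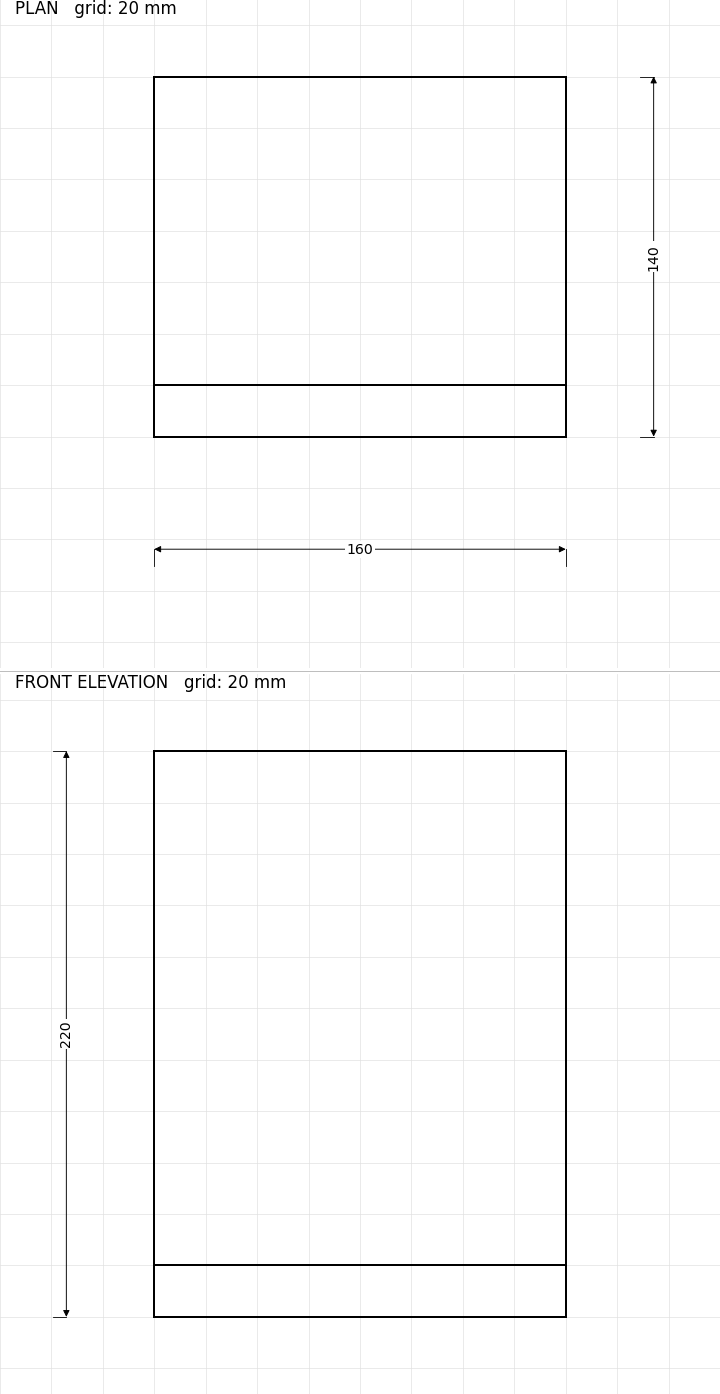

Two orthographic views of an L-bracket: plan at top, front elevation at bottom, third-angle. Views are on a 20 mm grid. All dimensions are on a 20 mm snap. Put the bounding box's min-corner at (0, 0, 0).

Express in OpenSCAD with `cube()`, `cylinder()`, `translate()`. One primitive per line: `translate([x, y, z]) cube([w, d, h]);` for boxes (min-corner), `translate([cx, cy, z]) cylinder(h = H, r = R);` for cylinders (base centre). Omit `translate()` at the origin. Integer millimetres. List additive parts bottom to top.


cube([160, 140, 20]);
translate([0, 0, 20]) cube([160, 20, 200]);
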